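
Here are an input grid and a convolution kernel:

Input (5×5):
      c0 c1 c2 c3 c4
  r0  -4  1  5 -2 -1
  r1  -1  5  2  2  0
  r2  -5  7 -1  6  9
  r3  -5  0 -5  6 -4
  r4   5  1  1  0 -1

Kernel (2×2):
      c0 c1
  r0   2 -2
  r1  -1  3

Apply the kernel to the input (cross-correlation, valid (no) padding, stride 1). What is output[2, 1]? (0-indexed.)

1

The receptive field on the input at this output position is [7 -1 / 0 -5]. Elementwise product with the kernel and sum: 7·2 + -1·-2 + 0·-1 + -5·3.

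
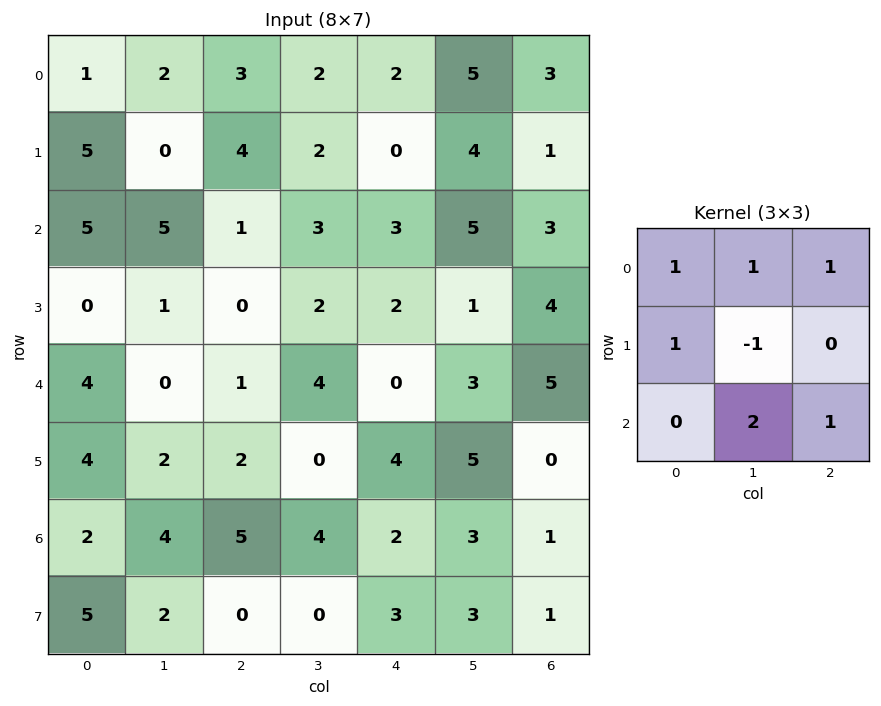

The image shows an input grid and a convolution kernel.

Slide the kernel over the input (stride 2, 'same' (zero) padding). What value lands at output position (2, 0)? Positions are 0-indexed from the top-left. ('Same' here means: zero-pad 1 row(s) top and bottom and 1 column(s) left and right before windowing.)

The receptive field on the zero-padded input at this output position is [0 0 1 / 0 4 0 / 0 4 2]. Elementwise product with the kernel and sum: 0·1 + 0·1 + 1·1 + 0·1 + 4·-1 + 4·2 + 2·1.

7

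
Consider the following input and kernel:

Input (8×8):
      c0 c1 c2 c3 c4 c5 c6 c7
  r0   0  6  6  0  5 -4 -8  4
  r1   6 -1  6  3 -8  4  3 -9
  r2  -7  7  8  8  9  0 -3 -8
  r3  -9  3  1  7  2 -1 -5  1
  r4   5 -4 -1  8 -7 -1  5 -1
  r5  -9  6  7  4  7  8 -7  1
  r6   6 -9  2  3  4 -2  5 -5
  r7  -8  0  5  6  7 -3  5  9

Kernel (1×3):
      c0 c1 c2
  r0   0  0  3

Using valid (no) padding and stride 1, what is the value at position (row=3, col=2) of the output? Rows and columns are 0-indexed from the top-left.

6

The receptive field on the input at this output position is [1 7 2]. Elementwise product with the kernel and sum: 2·3.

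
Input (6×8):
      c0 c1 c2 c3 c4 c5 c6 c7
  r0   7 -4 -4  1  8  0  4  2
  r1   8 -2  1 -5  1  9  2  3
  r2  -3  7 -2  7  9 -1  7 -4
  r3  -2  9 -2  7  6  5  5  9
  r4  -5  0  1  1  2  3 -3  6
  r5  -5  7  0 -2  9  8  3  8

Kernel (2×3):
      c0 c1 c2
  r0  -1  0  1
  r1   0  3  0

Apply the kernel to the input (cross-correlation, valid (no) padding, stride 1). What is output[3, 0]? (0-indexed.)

The receptive field on the input at this output position is [-2 9 -2 / -5 0 1]. Elementwise product with the kernel and sum: -2·-1 + -2·1 + 0·3.

0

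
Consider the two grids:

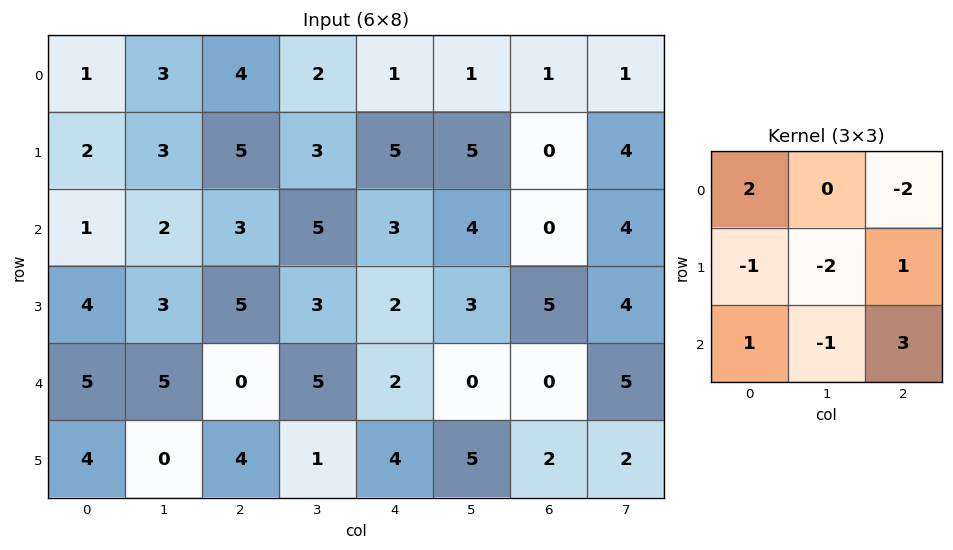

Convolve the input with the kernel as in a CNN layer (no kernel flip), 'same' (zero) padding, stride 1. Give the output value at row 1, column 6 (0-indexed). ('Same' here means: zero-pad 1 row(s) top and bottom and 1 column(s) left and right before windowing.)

The receptive field on the zero-padded input at this output position is [1 1 1 / 5 0 4 / 4 0 4]. Elementwise product with the kernel and sum: 1·2 + 1·-2 + 5·-1 + 0·-2 + 4·1 + 4·1 + 0·-1 + 4·3.

15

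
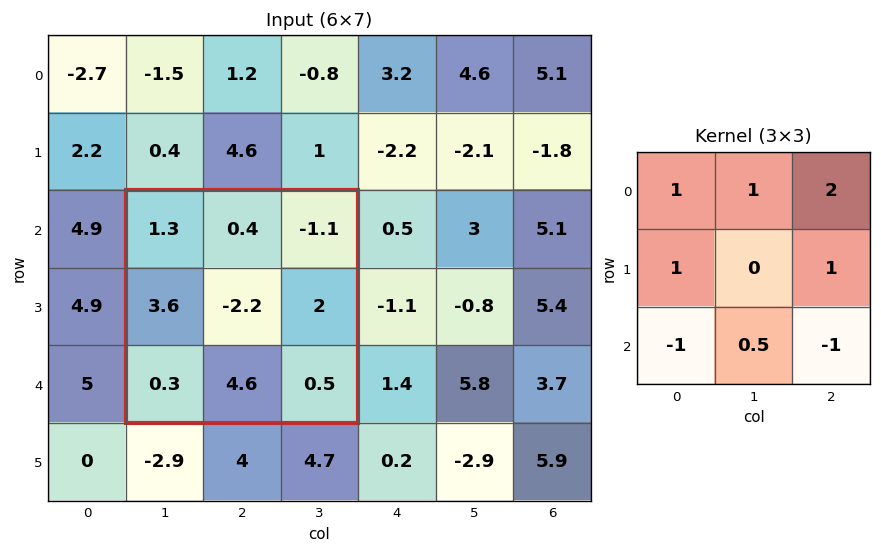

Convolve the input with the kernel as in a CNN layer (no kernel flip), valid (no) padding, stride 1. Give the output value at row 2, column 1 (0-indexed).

The receptive field on the input at this output position is [1.3 0.4 -1.1 / 3.6 -2.2 2 / 0.3 4.6 0.5]. Elementwise product with the kernel and sum: 1.3·1 + 0.4·1 + -1.1·2 + 3.6·1 + 2·1 + 0.3·-1 + 4.6·0.5 + 0.5·-1.

6.6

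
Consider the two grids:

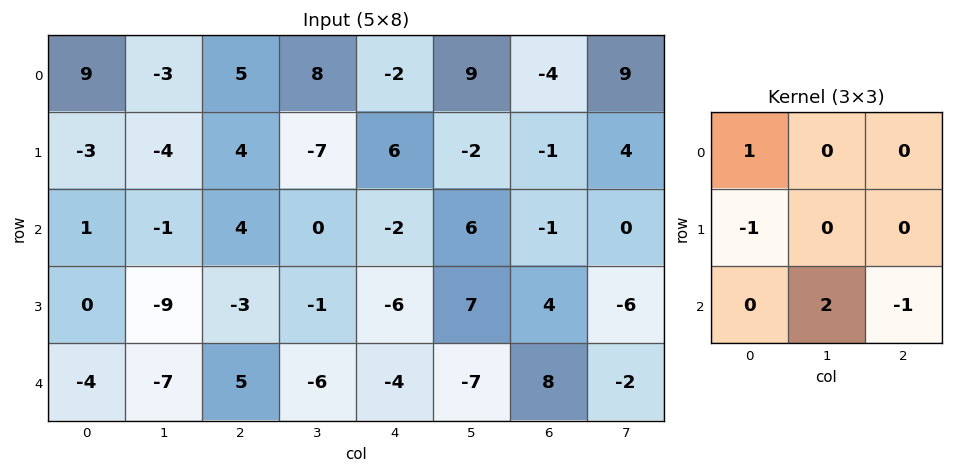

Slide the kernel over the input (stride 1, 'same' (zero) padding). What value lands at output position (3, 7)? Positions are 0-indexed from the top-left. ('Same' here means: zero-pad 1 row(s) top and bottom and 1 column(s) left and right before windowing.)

-9

The receptive field on the zero-padded input at this output position is [-1 0 0 / 4 -6 0 / 8 -2 0]. Elementwise product with the kernel and sum: -1·1 + 4·-1 + -2·2 + 0·-1.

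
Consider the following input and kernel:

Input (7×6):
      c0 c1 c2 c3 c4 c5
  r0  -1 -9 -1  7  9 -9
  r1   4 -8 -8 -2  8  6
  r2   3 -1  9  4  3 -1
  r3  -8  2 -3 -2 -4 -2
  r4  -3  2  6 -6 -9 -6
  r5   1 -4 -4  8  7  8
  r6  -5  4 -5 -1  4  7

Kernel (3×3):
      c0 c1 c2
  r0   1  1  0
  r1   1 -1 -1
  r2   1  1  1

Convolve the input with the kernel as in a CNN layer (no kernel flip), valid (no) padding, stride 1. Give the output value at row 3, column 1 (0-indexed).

The receptive field on the input at this output position is [2 -3 -2 / 2 6 -6 / -4 -4 8]. Elementwise product with the kernel and sum: 2·1 + -3·1 + 2·1 + 6·-1 + -6·-1 + -4·1 + -4·1 + 8·1.

1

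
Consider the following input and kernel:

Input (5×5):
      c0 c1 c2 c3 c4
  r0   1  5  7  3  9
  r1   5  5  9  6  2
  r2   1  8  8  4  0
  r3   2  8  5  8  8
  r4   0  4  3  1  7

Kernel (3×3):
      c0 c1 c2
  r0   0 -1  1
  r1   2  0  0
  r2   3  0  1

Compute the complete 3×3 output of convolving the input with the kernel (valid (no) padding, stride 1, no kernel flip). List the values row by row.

Output[0,0]: The receptive field on the input at this output position is [1 5 7 / 5 5 9 / 1 8 8]. Elementwise product with the kernel and sum: 5·-1 + 7·1 + 5·2 + 1·3 + 8·1.
Output[0,1]: The receptive field on the input at this output position is [5 7 3 / 5 9 6 / 8 8 4]. Elementwise product with the kernel and sum: 7·-1 + 3·1 + 5·2 + 8·3 + 4·1.

23 34 48
17 45 35
7 25 22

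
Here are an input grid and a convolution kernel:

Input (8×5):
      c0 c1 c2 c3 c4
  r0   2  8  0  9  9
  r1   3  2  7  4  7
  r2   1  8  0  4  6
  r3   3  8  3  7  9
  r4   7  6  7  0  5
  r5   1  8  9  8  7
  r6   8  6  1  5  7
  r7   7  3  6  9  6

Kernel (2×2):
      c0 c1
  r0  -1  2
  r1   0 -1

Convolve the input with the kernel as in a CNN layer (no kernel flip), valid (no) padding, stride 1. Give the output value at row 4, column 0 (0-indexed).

The receptive field on the input at this output position is [7 6 / 1 8]. Elementwise product with the kernel and sum: 7·-1 + 6·2 + 8·-1.

-3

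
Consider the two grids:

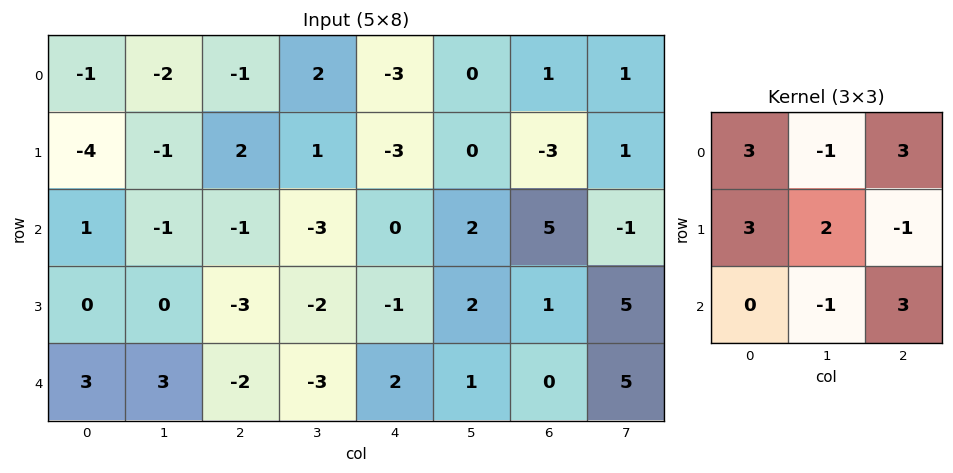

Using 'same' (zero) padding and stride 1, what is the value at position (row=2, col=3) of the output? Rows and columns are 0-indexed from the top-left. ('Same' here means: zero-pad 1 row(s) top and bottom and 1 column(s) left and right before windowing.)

-14

The receptive field on the zero-padded input at this output position is [2 1 -3 / -1 -3 0 / -3 -2 -1]. Elementwise product with the kernel and sum: 2·3 + 1·-1 + -3·3 + -1·3 + -3·2 + 0·-1 + -2·-1 + -1·3.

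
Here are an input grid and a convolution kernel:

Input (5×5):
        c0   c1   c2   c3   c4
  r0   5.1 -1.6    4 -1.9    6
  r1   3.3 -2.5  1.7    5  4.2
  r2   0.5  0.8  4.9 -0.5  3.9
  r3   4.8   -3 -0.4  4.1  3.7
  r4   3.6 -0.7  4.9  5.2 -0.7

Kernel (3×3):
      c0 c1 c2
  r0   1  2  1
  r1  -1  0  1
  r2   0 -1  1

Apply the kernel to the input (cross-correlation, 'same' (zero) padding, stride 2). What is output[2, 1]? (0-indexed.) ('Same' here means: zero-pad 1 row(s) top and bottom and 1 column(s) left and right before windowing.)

6.2

The receptive field on the zero-padded input at this output position is [-3 -0.4 4.1 / -0.7 4.9 5.2 / 0 0 0]. Elementwise product with the kernel and sum: -3·1 + -0.4·2 + 4.1·1 + -0.7·-1 + 5.2·1 + 0·-1 + 0·1.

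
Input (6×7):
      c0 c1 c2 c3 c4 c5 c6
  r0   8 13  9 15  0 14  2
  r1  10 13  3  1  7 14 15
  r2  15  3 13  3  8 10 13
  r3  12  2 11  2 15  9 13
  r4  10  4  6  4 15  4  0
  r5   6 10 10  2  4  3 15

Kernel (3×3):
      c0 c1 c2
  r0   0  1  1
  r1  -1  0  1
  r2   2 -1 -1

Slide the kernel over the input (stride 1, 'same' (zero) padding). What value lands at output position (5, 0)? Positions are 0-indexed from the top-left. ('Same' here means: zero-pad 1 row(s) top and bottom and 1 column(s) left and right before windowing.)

The receptive field on the zero-padded input at this output position is [0 10 4 / 0 6 10 / 0 0 0]. Elementwise product with the kernel and sum: 10·1 + 4·1 + 0·-1 + 10·1 + 0·2 + 0·-1 + 0·-1.

24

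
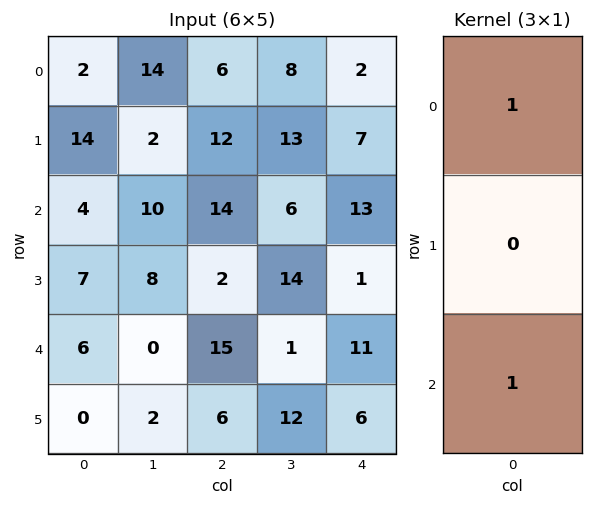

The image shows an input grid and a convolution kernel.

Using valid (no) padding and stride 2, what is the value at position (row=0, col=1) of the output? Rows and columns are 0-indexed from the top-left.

20

The receptive field on the input at this output position is [6 / 12 / 14]. Elementwise product with the kernel and sum: 6·1 + 14·1.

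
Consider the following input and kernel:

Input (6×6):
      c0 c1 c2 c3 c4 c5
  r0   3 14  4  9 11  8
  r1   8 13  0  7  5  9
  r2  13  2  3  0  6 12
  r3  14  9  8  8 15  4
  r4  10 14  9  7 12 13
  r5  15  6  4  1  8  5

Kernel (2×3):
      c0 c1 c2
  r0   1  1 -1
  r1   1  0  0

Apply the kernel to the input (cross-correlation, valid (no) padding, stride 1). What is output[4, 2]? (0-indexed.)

8

The receptive field on the input at this output position is [9 7 12 / 4 1 8]. Elementwise product with the kernel and sum: 9·1 + 7·1 + 12·-1 + 4·1.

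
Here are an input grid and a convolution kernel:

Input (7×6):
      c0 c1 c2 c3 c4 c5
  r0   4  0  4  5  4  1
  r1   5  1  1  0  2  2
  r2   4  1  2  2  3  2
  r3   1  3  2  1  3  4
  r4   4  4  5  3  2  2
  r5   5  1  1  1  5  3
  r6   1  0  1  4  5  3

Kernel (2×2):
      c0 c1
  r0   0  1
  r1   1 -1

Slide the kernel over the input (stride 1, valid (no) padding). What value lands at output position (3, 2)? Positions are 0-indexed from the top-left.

The receptive field on the input at this output position is [2 1 / 5 3]. Elementwise product with the kernel and sum: 1·1 + 5·1 + 3·-1.

3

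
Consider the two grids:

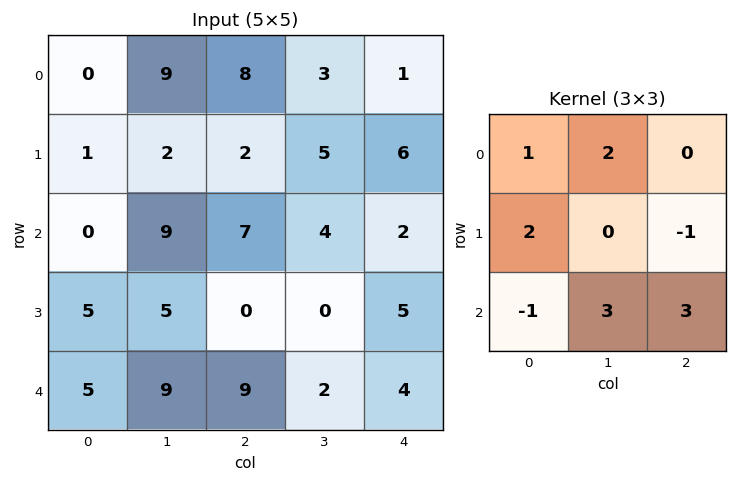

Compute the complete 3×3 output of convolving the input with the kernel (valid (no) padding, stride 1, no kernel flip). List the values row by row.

Output[0,0]: The receptive field on the input at this output position is [0 9 8 / 1 2 2 / 0 9 7]. Elementwise product with the kernel and sum: 0·1 + 9·2 + 1·2 + 2·-1 + 0·-1 + 9·3 + 7·3.

66 48 23
8 15 39
77 57 19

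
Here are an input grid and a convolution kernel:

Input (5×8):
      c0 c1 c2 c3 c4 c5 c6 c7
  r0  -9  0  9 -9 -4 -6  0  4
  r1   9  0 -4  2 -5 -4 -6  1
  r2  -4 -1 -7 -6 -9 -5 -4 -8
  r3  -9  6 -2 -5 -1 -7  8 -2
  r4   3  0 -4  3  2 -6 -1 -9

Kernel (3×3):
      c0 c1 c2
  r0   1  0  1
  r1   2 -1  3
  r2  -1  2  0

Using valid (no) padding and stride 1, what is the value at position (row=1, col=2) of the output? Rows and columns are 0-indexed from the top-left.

-52

The receptive field on the input at this output position is [-4 2 -5 / -7 -6 -9 / -2 -5 -1]. Elementwise product with the kernel and sum: -4·1 + -5·1 + -7·2 + -6·-1 + -9·3 + -2·-1 + -5·2.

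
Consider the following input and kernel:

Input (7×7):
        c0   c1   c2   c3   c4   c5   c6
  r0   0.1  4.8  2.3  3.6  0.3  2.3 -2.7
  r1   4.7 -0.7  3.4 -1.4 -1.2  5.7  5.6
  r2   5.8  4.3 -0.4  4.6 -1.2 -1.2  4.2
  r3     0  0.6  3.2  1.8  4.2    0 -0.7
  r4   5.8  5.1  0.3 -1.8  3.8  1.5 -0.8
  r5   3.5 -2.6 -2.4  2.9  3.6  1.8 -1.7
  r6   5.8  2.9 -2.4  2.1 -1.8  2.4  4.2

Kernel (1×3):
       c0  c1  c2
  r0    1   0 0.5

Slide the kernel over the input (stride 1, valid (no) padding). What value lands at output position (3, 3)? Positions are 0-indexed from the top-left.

The receptive field on the input at this output position is [1.8 4.2 0]. Elementwise product with the kernel and sum: 1.8·1 + 0·0.5.

1.8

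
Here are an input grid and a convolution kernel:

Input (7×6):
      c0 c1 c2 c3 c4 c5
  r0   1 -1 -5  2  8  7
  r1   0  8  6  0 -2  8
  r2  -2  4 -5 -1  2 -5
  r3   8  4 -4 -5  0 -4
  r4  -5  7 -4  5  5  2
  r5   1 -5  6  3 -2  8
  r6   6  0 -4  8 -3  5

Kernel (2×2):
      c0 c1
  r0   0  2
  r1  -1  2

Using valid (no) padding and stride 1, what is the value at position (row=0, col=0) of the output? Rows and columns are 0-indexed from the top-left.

14

The receptive field on the input at this output position is [1 -1 / 0 8]. Elementwise product with the kernel and sum: -1·2 + 0·-1 + 8·2.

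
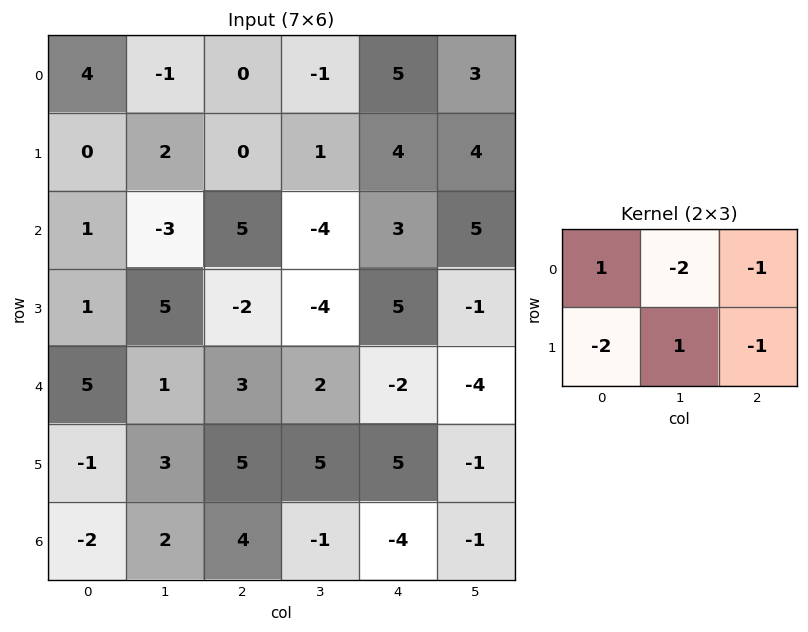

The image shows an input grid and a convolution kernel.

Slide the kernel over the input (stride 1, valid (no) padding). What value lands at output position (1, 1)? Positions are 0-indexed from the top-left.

16

The receptive field on the input at this output position is [2 0 1 / -3 5 -4]. Elementwise product with the kernel and sum: 2·1 + 0·-2 + 1·-1 + -3·-2 + 5·1 + -4·-1.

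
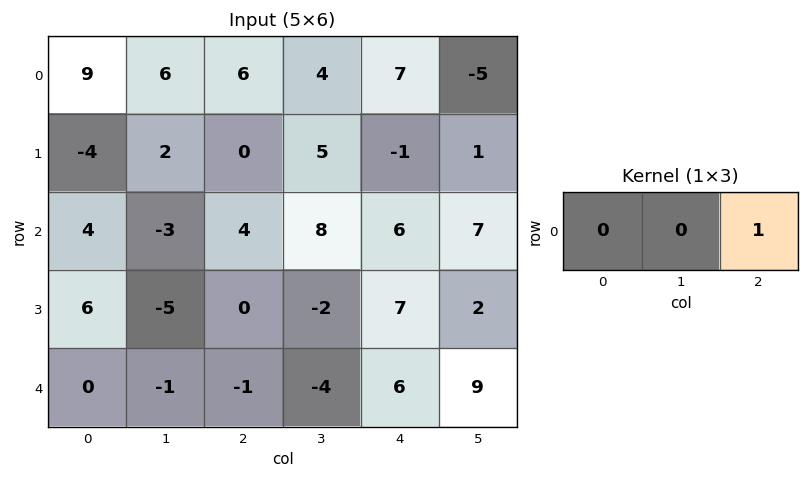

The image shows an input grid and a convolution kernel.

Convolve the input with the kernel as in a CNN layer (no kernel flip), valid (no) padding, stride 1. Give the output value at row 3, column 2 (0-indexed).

The receptive field on the input at this output position is [0 -2 7]. Elementwise product with the kernel and sum: 7·1.

7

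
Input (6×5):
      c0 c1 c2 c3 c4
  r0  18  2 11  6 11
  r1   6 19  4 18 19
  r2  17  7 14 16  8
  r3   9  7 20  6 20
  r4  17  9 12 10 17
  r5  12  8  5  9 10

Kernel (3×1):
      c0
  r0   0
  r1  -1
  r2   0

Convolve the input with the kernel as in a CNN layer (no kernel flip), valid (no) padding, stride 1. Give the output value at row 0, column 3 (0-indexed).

The receptive field on the input at this output position is [6 / 18 / 16]. Elementwise product with the kernel and sum: 18·-1.

-18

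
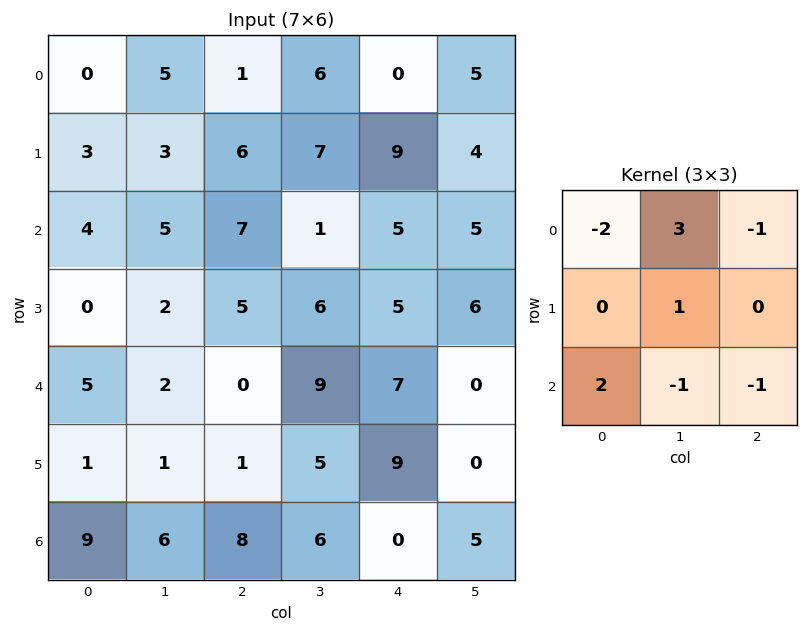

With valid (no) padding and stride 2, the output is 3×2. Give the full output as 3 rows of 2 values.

13 31
10 -26
1 35

Output[0,0]: The receptive field on the input at this output position is [0 5 1 / 3 3 6 / 4 5 7]. Elementwise product with the kernel and sum: 0·-2 + 5·3 + 1·-1 + 3·1 + 4·2 + 5·-1 + 7·-1.
Output[0,1]: The receptive field on the input at this output position is [1 6 0 / 6 7 9 / 7 1 5]. Elementwise product with the kernel and sum: 1·-2 + 6·3 + 0·-1 + 7·1 + 7·2 + 1·-1 + 5·-1.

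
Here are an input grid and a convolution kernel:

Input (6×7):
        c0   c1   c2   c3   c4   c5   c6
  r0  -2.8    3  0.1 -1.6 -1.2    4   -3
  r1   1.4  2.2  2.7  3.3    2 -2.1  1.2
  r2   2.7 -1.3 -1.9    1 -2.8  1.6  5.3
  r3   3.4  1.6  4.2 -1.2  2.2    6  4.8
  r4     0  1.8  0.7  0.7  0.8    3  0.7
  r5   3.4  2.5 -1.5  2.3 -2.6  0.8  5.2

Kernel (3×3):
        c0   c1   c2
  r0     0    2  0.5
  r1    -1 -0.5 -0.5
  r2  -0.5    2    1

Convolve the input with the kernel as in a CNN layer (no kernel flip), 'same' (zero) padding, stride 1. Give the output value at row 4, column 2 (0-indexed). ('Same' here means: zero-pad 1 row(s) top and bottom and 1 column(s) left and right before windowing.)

3.35

The receptive field on the zero-padded input at this output position is [1.6 4.2 -1.2 / 1.8 0.7 0.7 / 2.5 -1.5 2.3]. Elementwise product with the kernel and sum: 4.2·2 + -1.2·0.5 + 1.8·-1 + 0.7·-0.5 + 0.7·-0.5 + 2.5·-0.5 + -1.5·2 + 2.3·1.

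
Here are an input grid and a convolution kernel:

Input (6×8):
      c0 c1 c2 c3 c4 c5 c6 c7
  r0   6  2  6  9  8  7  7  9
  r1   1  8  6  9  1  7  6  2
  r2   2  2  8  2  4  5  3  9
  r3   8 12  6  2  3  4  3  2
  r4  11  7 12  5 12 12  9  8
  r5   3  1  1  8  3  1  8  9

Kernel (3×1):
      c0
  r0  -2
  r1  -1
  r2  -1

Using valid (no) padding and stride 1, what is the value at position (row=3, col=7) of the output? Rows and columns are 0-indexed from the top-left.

-21

The receptive field on the input at this output position is [2 / 8 / 9]. Elementwise product with the kernel and sum: 2·-2 + 8·-1 + 9·-1.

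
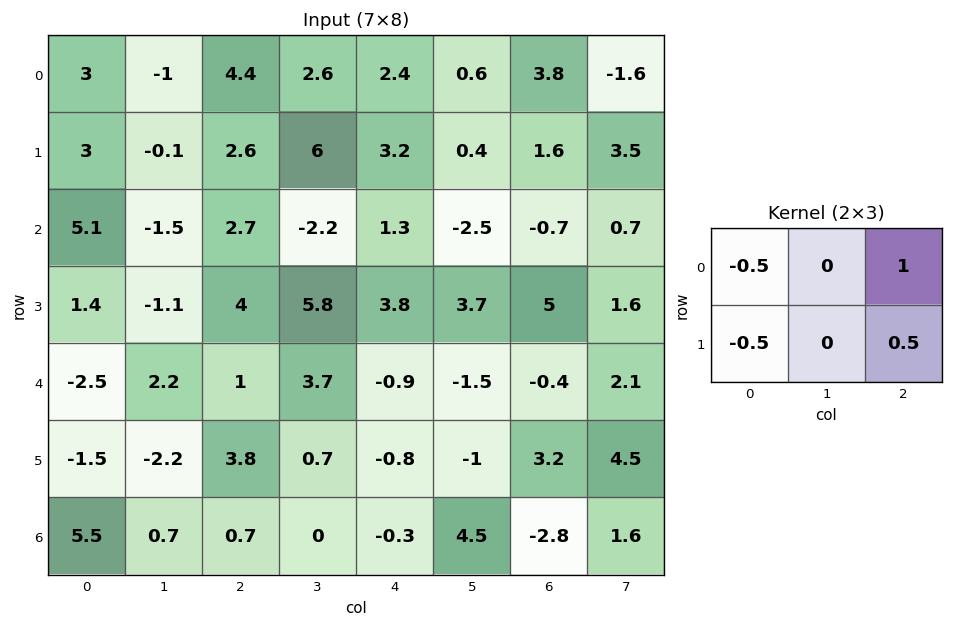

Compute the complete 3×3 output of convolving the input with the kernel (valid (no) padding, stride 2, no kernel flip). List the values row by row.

Output[0,0]: The receptive field on the input at this output position is [3 -1 4.4 / 3 -0.1 2.6]. Elementwise product with the kernel and sum: 3·-0.5 + 4.4·1 + 3·-0.5 + 2.6·0.5.
Output[0,1]: The receptive field on the input at this output position is [4.4 2.6 2.4 / 2.6 6 3.2]. Elementwise product with the kernel and sum: 4.4·-0.5 + 2.4·1 + 2.6·-0.5 + 3.2·0.5.

2.7 0.5 1.8
1.45 -0.15 -0.75
4.9 -3.7 2.05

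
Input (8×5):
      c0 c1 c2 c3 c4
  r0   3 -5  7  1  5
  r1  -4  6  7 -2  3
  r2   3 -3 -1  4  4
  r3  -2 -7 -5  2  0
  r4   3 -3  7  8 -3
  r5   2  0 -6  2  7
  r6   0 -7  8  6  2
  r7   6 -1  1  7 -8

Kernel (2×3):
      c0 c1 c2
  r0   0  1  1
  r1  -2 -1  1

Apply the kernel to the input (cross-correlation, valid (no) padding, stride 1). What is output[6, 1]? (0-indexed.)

The receptive field on the input at this output position is [-7 8 6 / -1 1 7]. Elementwise product with the kernel and sum: 8·1 + 6·1 + -1·-2 + 1·-1 + 7·1.

22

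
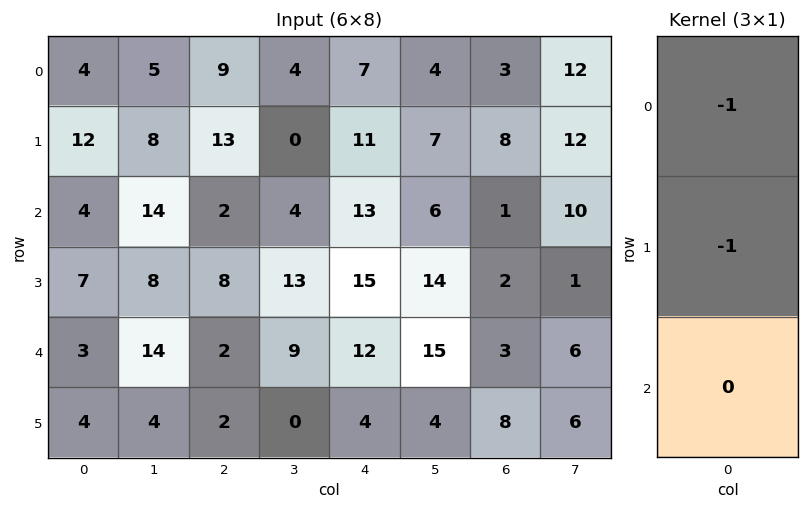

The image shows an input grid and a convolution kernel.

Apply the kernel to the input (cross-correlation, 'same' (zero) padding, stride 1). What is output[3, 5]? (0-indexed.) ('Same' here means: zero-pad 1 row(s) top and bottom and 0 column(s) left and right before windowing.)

The receptive field on the zero-padded input at this output position is [6 / 14 / 15]. Elementwise product with the kernel and sum: 6·-1 + 14·-1.

-20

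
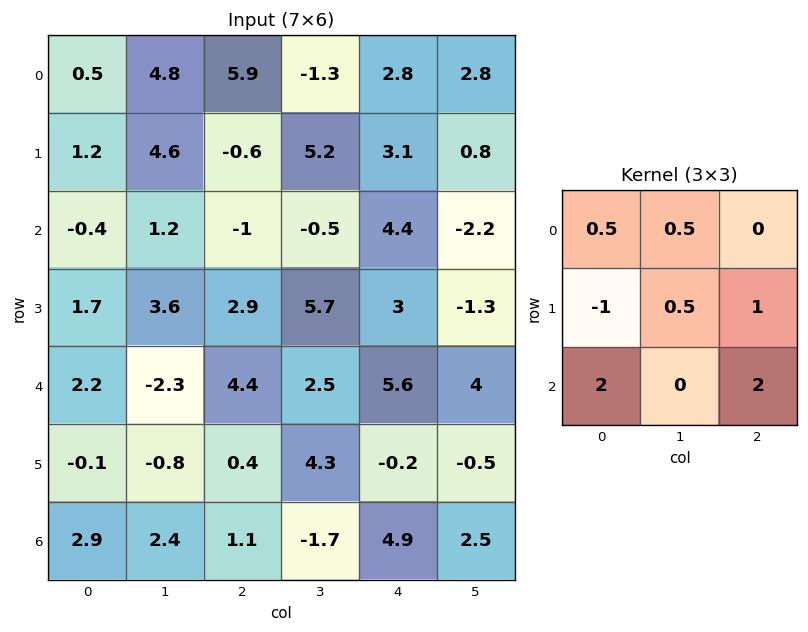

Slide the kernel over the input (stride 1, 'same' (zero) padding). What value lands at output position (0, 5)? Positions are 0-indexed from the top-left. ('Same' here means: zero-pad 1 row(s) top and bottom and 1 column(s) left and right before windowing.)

4.8

The receptive field on the zero-padded input at this output position is [0 0 0 / 2.8 2.8 0 / 3.1 0.8 0]. Elementwise product with the kernel and sum: 0·0.5 + 0·0.5 + 2.8·-1 + 2.8·0.5 + 0·1 + 3.1·2 + 0·2.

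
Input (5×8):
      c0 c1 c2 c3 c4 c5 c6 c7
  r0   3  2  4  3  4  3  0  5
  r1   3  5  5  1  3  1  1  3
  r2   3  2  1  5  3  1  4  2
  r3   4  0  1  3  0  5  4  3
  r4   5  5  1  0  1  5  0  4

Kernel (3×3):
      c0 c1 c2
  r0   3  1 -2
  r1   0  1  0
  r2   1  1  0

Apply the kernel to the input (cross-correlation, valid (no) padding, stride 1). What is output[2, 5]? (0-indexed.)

The receptive field on the input at this output position is [1 4 2 / 5 4 3 / 5 0 4]. Elementwise product with the kernel and sum: 1·3 + 4·1 + 2·-2 + 4·1 + 5·1 + 0·1.

12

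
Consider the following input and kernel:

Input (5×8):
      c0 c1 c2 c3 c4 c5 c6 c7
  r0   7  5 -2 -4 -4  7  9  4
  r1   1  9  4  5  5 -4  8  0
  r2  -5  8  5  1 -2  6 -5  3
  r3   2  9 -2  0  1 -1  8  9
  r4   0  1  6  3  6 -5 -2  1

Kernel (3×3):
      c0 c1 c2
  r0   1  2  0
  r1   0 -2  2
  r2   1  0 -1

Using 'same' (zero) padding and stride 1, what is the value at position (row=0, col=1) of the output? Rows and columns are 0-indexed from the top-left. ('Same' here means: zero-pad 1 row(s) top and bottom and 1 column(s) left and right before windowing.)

The receptive field on the zero-padded input at this output position is [0 0 0 / 7 5 -2 / 1 9 4]. Elementwise product with the kernel and sum: 0·1 + 0·2 + 5·-2 + -2·2 + 1·1 + 4·-1.

-17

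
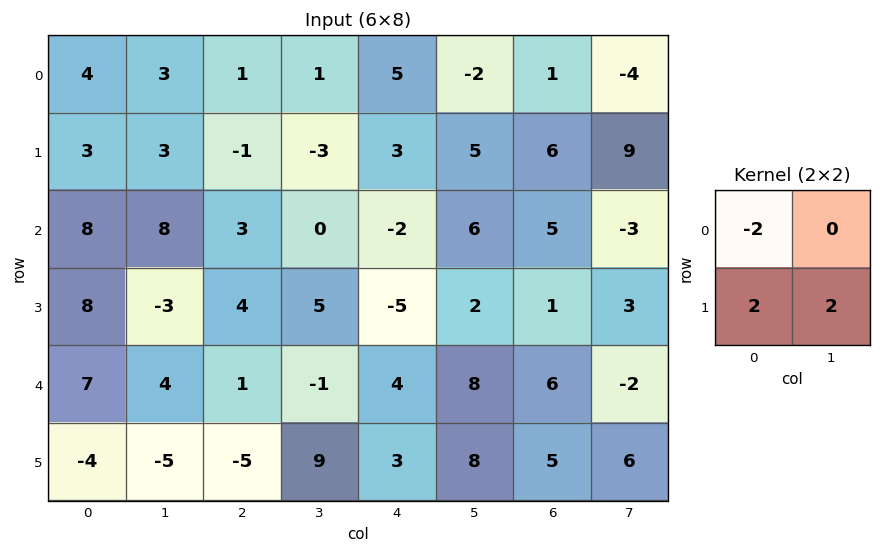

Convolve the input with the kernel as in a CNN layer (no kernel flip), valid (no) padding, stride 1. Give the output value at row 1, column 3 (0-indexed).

The receptive field on the input at this output position is [-3 3 / 0 -2]. Elementwise product with the kernel and sum: -3·-2 + 0·2 + -2·2.

2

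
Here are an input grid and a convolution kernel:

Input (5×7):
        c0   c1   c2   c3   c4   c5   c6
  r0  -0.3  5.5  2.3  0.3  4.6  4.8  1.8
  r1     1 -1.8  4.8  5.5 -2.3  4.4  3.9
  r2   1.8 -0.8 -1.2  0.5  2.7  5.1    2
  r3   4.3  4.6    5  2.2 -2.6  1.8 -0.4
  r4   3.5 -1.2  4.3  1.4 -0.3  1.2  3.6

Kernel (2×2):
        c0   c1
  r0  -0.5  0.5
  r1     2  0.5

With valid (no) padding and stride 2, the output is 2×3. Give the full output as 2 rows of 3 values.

Output[0,0]: The receptive field on the input at this output position is [-0.3 5.5 / 1 -1.8]. Elementwise product with the kernel and sum: -0.3·-0.5 + 5.5·0.5 + 1·2 + -1.8·0.5.
Output[0,1]: The receptive field on the input at this output position is [2.3 0.3 / 4.8 5.5]. Elementwise product with the kernel and sum: 2.3·-0.5 + 0.3·0.5 + 4.8·2 + 5.5·0.5.

4 11.35 -2.3
9.6 11.95 -3.1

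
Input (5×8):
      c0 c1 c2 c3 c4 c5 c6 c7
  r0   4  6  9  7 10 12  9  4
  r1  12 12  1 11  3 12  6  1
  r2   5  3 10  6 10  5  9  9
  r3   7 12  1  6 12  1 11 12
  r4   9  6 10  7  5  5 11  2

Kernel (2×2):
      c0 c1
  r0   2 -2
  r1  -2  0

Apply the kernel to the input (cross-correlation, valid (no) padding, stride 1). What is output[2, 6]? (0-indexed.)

The receptive field on the input at this output position is [9 9 / 11 12]. Elementwise product with the kernel and sum: 9·2 + 9·-2 + 11·-2.

-22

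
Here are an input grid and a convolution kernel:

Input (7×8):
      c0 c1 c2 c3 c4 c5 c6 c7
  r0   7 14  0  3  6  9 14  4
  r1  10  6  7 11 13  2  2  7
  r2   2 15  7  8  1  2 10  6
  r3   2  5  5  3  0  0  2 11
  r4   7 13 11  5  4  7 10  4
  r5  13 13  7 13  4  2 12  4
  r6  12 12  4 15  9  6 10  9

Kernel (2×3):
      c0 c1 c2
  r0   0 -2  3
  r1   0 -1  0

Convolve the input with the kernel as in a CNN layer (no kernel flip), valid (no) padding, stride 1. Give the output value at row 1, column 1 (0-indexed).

12

The receptive field on the input at this output position is [6 7 11 / 15 7 8]. Elementwise product with the kernel and sum: 7·-2 + 11·3 + 7·-1.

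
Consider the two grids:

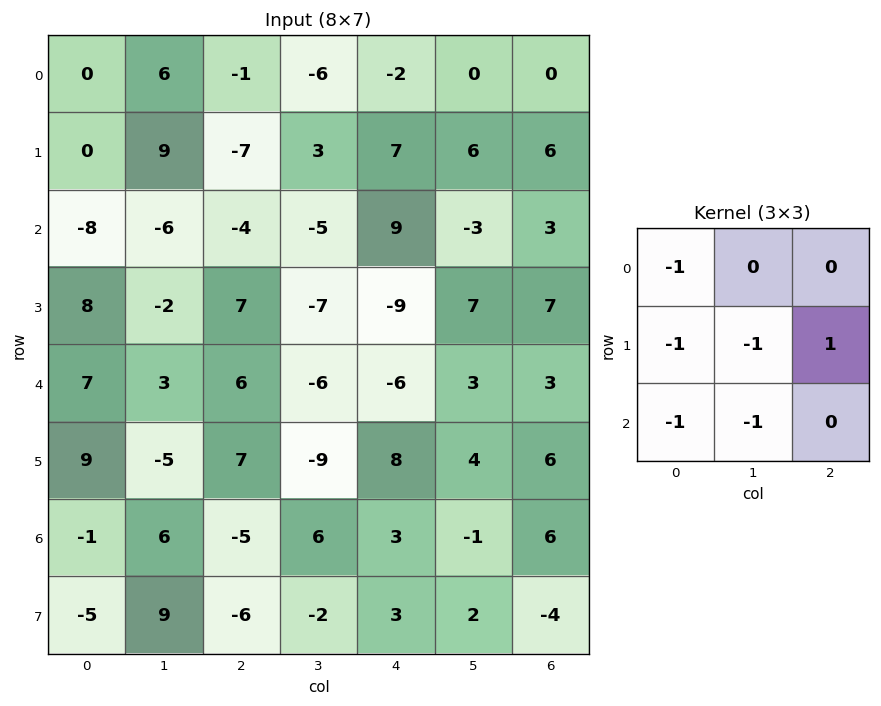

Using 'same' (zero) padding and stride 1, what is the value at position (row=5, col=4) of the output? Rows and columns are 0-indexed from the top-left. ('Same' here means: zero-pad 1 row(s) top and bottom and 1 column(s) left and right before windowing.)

The receptive field on the zero-padded input at this output position is [-6 -6 3 / -9 8 4 / 6 3 -1]. Elementwise product with the kernel and sum: -6·-1 + -9·-1 + 8·-1 + 4·1 + 6·-1 + 3·-1.

2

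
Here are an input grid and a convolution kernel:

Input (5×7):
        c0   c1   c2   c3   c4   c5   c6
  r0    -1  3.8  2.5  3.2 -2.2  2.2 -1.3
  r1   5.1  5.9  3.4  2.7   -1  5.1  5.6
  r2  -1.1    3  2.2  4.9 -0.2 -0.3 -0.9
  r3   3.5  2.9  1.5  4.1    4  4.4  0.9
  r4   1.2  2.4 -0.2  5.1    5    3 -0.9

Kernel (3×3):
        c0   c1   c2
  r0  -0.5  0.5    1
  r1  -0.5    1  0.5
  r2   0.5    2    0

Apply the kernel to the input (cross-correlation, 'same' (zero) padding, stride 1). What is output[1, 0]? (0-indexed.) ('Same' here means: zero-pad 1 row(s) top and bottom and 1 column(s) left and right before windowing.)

The receptive field on the zero-padded input at this output position is [0 -1 3.8 / 0 5.1 5.9 / 0 -1.1 3]. Elementwise product with the kernel and sum: 0·-0.5 + -1·0.5 + 3.8·1 + 0·-0.5 + 5.1·1 + 5.9·0.5 + 0·0.5 + -1.1·2.

9.15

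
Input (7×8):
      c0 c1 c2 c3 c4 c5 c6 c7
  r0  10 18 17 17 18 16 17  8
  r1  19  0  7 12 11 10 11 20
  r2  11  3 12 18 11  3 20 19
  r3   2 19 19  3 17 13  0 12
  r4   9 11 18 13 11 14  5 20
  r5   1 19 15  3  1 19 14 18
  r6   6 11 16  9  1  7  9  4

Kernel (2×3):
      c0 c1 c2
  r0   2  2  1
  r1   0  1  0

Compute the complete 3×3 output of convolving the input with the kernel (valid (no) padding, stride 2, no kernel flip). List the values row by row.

Output[0,0]: The receptive field on the input at this output position is [10 18 17 / 19 0 7]. Elementwise product with the kernel and sum: 10·2 + 18·2 + 17·1 + 0·1.

73 98 95
59 74 61
77 76 74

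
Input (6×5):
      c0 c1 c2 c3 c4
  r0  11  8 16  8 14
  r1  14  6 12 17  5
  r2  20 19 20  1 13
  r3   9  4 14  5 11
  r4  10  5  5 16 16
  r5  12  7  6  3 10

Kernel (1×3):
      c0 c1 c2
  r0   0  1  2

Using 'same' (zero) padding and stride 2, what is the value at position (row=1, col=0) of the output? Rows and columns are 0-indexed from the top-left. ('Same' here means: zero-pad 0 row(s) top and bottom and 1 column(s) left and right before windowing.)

The receptive field on the zero-padded input at this output position is [0 20 19]. Elementwise product with the kernel and sum: 20·1 + 19·2.

58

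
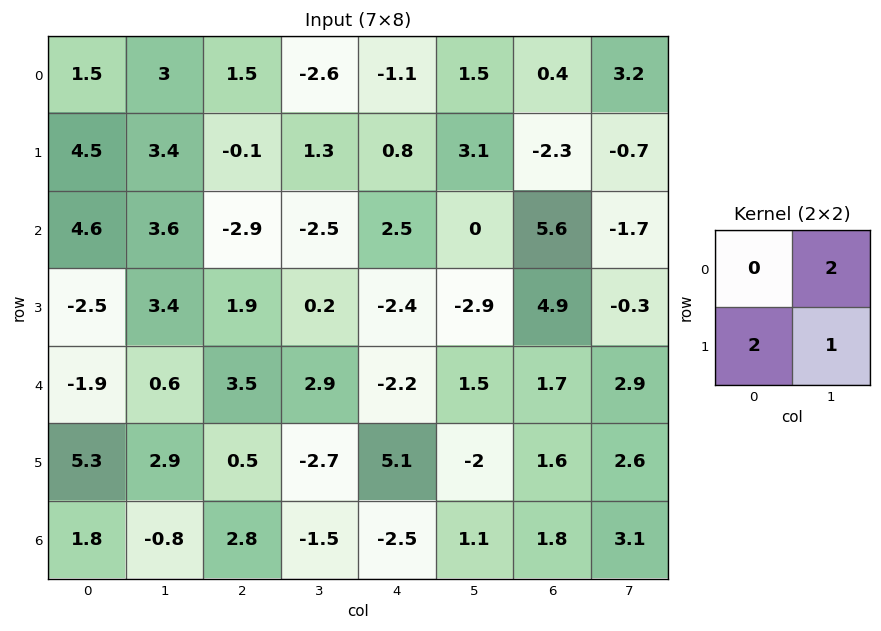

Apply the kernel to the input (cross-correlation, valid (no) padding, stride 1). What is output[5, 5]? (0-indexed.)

The receptive field on the input at this output position is [-2 1.6 / 1.1 1.8]. Elementwise product with the kernel and sum: 1.6·2 + 1.1·2 + 1.8·1.

7.2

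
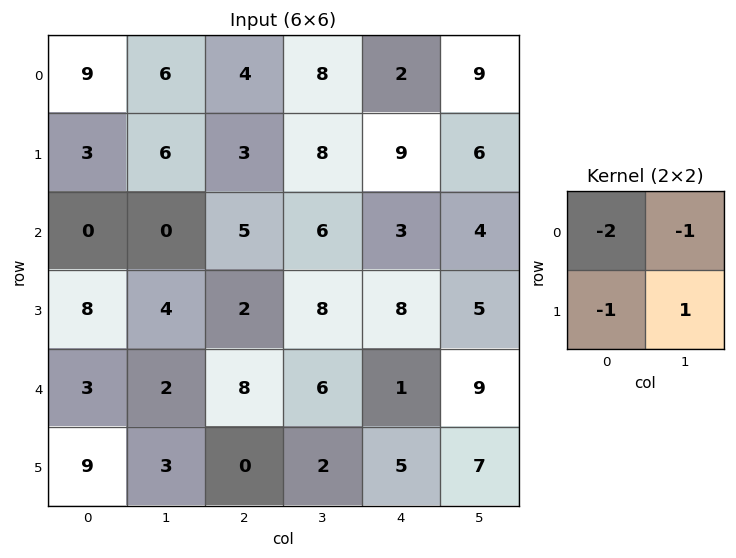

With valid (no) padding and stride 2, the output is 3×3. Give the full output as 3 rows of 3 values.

-21 -11 -16
-4 -10 -13
-14 -20 -9

Output[0,0]: The receptive field on the input at this output position is [9 6 / 3 6]. Elementwise product with the kernel and sum: 9·-2 + 6·-1 + 3·-1 + 6·1.
Output[0,1]: The receptive field on the input at this output position is [4 8 / 3 8]. Elementwise product with the kernel and sum: 4·-2 + 8·-1 + 3·-1 + 8·1.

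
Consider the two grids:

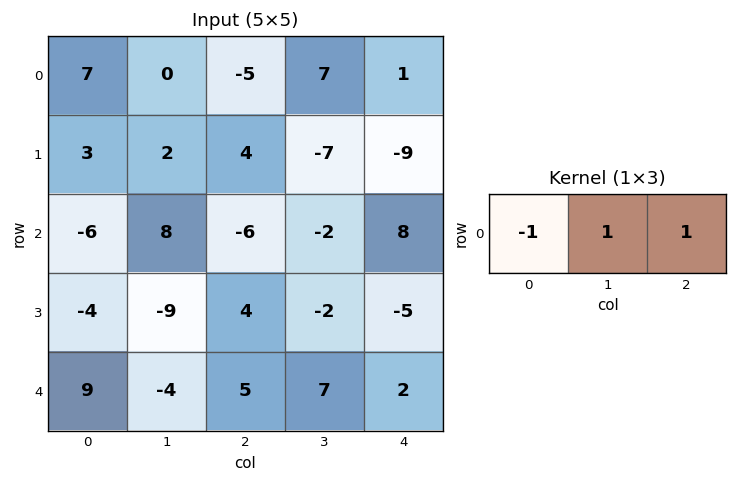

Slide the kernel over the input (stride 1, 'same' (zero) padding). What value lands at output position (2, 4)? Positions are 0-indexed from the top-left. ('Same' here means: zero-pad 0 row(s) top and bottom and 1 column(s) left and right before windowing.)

10

The receptive field on the zero-padded input at this output position is [-2 8 0]. Elementwise product with the kernel and sum: -2·-1 + 8·1 + 0·1.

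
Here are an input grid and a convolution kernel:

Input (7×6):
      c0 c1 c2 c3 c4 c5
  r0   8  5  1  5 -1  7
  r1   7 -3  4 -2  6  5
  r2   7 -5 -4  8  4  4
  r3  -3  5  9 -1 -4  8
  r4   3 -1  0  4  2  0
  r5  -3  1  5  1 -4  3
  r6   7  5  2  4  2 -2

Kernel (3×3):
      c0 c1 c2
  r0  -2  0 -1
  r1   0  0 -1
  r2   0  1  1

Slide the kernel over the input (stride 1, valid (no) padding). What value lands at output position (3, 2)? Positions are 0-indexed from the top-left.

-19

The receptive field on the input at this output position is [9 -1 -4 / 0 4 2 / 5 1 -4]. Elementwise product with the kernel and sum: 9·-2 + -4·-1 + 2·-1 + 1·1 + -4·1.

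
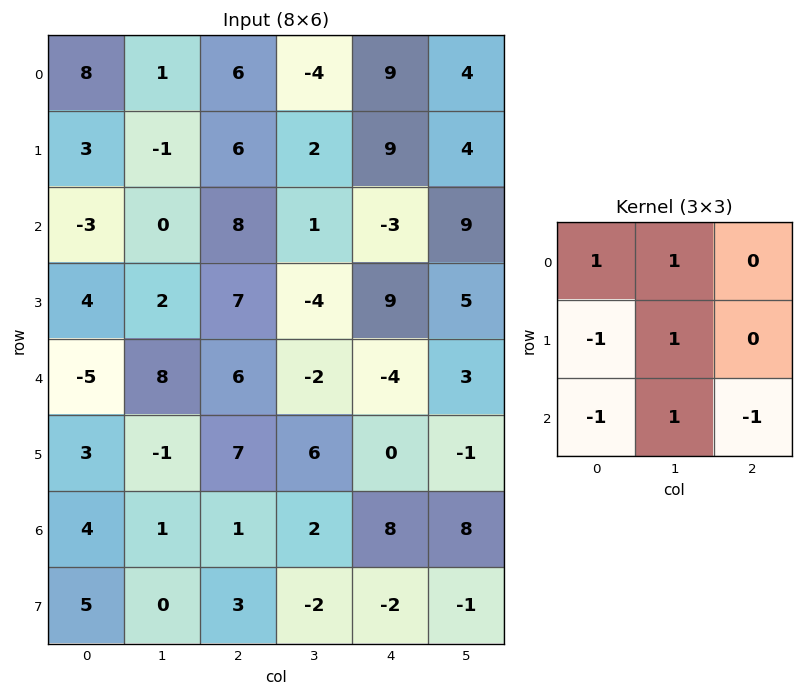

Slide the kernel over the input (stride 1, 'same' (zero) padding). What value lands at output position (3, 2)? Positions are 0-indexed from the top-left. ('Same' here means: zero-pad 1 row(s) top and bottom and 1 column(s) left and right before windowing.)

13

The receptive field on the zero-padded input at this output position is [0 8 1 / 2 7 -4 / 8 6 -2]. Elementwise product with the kernel and sum: 0·1 + 8·1 + 2·-1 + 7·1 + 8·-1 + 6·1 + -2·-1.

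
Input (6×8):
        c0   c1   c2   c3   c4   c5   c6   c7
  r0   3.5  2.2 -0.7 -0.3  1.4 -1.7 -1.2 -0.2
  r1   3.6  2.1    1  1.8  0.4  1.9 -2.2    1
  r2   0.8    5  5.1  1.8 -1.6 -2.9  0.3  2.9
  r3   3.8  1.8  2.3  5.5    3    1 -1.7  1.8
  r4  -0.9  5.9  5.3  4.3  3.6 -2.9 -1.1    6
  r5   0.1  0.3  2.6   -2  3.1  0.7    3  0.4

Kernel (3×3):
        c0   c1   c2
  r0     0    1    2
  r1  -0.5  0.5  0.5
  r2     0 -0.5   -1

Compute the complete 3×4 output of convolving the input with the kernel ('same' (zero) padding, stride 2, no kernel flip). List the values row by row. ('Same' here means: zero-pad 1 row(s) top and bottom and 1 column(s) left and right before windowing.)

Output[0,0]: The receptive field on the zero-padded input at this output position is [0 0 0 / 0 3.5 2.2 / 0 3.6 2.1]. Elementwise product with the kernel and sum: 0·1 + 0·2 + 0·-0.5 + 3.5·0.5 + 2.2·0.5 + 3.6·-0.5 + 2.1·-1.

-1.05 -3.9 -2.1 0.25
7 -1.1 -1.45 1.9
9.55 15.85 0.95 3.9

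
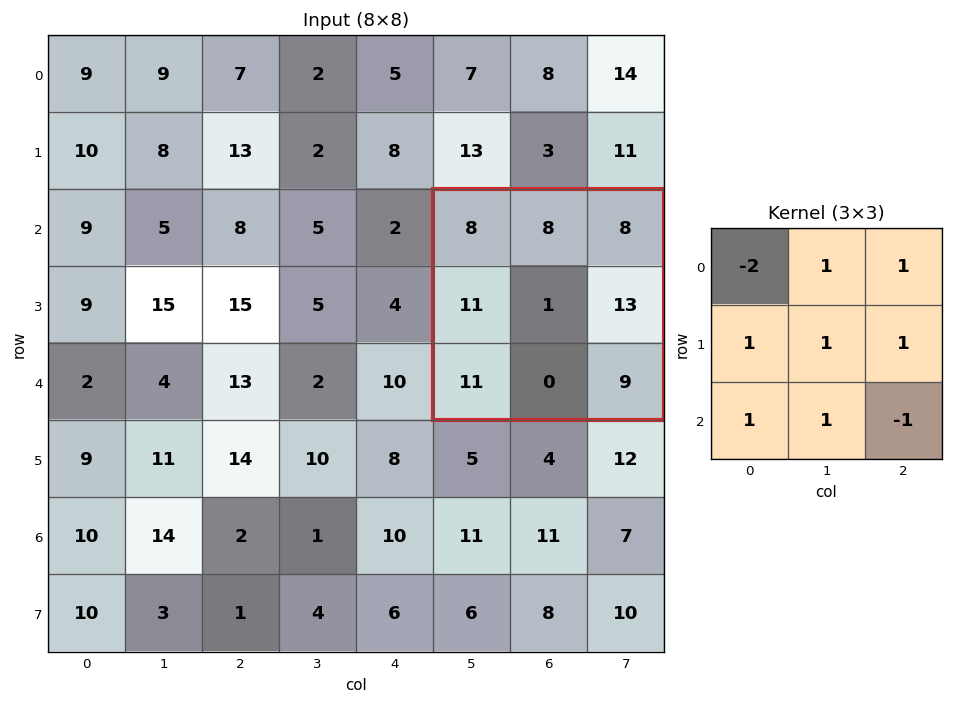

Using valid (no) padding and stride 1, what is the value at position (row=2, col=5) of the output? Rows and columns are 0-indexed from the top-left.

27

The receptive field on the input at this output position is [8 8 8 / 11 1 13 / 11 0 9]. Elementwise product with the kernel and sum: 8·-2 + 8·1 + 8·1 + 11·1 + 1·1 + 13·1 + 11·1 + 0·1 + 9·-1.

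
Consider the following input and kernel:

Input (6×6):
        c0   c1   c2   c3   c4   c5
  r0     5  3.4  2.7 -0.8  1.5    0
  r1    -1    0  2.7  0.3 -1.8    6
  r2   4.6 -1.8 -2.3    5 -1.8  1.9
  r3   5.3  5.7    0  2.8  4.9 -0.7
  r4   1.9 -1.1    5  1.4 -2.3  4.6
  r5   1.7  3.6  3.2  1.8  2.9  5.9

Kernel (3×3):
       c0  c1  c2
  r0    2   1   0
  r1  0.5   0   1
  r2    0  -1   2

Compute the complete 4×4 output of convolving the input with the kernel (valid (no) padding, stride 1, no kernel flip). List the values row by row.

12.8 22.1 -4.45 11.65
-7.7 12.4 9.75 -3.1
21.15 -2.45 -0.7 20.4
25.05 12.65 7 24.7

Output[0,0]: The receptive field on the input at this output position is [5 3.4 2.7 / -1 0 2.7 / 4.6 -1.8 -2.3]. Elementwise product with the kernel and sum: 5·2 + 3.4·1 + -1·0.5 + 2.7·1 + -1.8·-1 + -2.3·2.
Output[0,1]: The receptive field on the input at this output position is [3.4 2.7 -0.8 / 0 2.7 0.3 / -1.8 -2.3 5]. Elementwise product with the kernel and sum: 3.4·2 + 2.7·1 + 0·0.5 + 0.3·1 + -2.3·-1 + 5·2.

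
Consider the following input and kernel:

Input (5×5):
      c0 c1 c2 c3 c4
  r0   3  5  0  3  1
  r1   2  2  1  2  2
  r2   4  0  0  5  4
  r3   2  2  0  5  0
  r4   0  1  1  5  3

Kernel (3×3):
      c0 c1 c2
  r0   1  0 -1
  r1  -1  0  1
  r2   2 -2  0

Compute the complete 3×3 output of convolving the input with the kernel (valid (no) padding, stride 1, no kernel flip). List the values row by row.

10 2 -10
-3 9 -7
0 -2 -12

Output[0,0]: The receptive field on the input at this output position is [3 5 0 / 2 2 1 / 4 0 0]. Elementwise product with the kernel and sum: 3·1 + 0·-1 + 2·-1 + 1·1 + 4·2 + 0·-2.
Output[0,1]: The receptive field on the input at this output position is [5 0 3 / 2 1 2 / 0 0 5]. Elementwise product with the kernel and sum: 5·1 + 3·-1 + 2·-1 + 2·1 + 0·2 + 0·-2.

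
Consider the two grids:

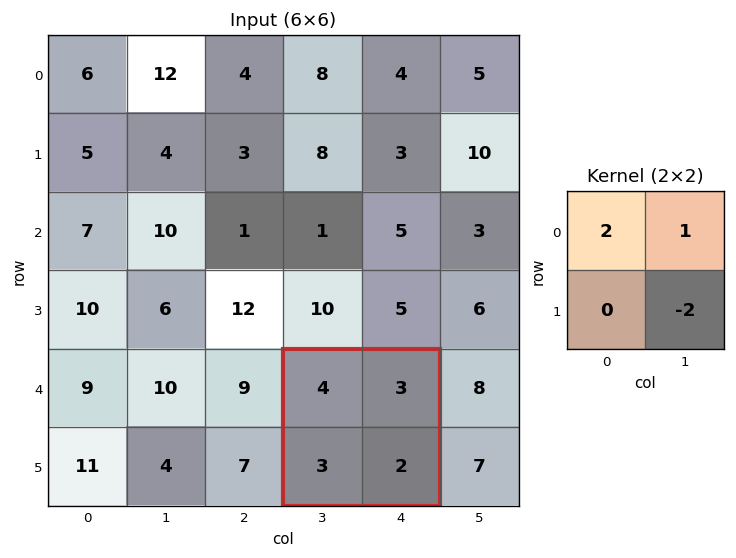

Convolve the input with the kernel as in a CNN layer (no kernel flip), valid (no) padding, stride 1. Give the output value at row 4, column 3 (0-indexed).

The receptive field on the input at this output position is [4 3 / 3 2]. Elementwise product with the kernel and sum: 4·2 + 3·1 + 2·-2.

7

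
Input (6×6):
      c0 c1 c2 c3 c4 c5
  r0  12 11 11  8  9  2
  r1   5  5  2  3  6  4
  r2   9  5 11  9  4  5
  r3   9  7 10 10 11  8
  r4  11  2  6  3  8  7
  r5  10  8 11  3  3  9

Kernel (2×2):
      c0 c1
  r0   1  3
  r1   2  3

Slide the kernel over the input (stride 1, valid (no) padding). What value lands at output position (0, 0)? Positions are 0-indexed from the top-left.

70

The receptive field on the input at this output position is [12 11 / 5 5]. Elementwise product with the kernel and sum: 12·1 + 11·3 + 5·2 + 5·3.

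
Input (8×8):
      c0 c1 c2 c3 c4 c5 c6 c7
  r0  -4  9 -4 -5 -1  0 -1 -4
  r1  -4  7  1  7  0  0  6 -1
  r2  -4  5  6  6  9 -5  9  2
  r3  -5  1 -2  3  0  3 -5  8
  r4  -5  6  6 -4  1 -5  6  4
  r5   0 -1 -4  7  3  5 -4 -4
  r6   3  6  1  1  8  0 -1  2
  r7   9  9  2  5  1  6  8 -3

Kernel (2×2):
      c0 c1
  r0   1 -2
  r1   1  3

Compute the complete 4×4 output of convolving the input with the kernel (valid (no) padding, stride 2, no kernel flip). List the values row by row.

-5 28 -1 10
-16 1 28 24
-20 31 29 -18
27 16 27 -6

Output[0,0]: The receptive field on the input at this output position is [-4 9 / -4 7]. Elementwise product with the kernel and sum: -4·1 + 9·-2 + -4·1 + 7·3.
Output[0,1]: The receptive field on the input at this output position is [-4 -5 / 1 7]. Elementwise product with the kernel and sum: -4·1 + -5·-2 + 1·1 + 7·3.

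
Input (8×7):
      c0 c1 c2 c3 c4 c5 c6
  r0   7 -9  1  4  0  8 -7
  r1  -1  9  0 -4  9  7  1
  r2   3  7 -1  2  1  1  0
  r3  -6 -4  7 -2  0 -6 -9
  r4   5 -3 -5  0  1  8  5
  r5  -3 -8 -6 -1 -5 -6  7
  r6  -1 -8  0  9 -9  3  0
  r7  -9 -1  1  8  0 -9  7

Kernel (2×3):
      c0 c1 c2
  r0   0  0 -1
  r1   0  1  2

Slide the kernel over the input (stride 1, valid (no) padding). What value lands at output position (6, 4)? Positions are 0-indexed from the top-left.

The receptive field on the input at this output position is [-9 3 0 / 0 -9 7]. Elementwise product with the kernel and sum: 0·-1 + -9·1 + 7·2.

5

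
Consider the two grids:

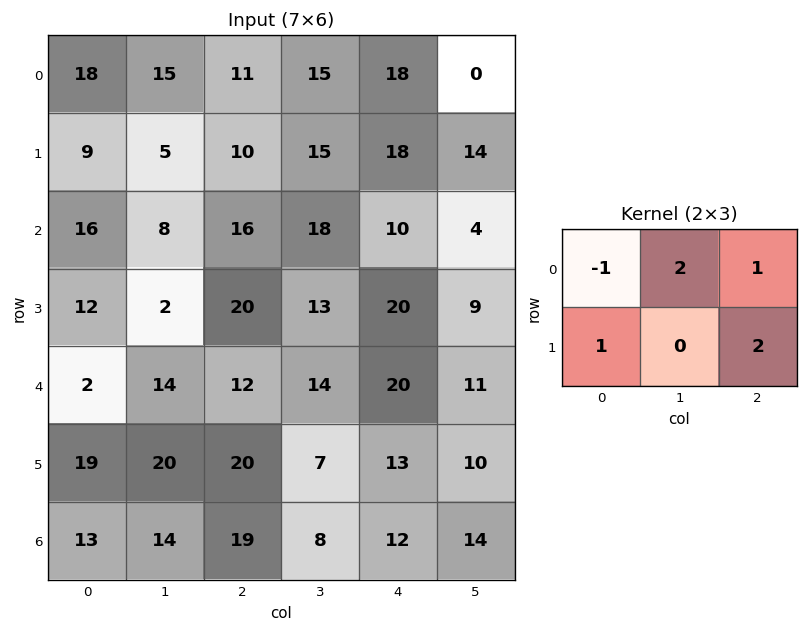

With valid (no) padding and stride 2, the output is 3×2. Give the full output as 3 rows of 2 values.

Output[0,0]: The receptive field on the input at this output position is [18 15 11 / 9 5 10]. Elementwise product with the kernel and sum: 18·-1 + 15·2 + 11·1 + 9·1 + 10·2.

52 83
68 90
97 82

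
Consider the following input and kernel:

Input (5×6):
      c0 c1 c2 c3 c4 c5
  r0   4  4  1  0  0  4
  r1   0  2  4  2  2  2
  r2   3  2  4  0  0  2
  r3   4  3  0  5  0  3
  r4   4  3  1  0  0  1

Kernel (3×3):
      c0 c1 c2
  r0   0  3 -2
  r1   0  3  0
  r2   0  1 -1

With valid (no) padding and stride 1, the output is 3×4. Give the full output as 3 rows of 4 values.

Output[0,0]: The receptive field on the input at this output position is [4 4 1 / 0 2 4 / 3 2 4]. Elementwise product with the kernel and sum: 4·3 + 1·-2 + 2·3 + 2·1 + 4·-1.

14 19 6 -4
7 15 7 -1
9 13 15 -5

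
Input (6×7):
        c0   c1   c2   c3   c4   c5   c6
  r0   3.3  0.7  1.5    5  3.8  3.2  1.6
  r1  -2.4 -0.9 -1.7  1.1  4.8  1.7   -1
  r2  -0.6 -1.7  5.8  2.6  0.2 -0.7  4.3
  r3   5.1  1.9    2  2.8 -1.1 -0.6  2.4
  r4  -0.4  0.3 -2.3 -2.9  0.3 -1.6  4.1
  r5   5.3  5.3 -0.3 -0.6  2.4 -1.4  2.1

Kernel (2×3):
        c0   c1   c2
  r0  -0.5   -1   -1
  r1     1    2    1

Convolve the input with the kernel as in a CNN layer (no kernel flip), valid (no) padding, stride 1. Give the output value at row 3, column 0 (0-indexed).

-8.55

The receptive field on the input at this output position is [5.1 1.9 2 / -0.4 0.3 -2.3]. Elementwise product with the kernel and sum: 5.1·-0.5 + 1.9·-1 + 2·-1 + -0.4·1 + 0.3·2 + -2.3·1.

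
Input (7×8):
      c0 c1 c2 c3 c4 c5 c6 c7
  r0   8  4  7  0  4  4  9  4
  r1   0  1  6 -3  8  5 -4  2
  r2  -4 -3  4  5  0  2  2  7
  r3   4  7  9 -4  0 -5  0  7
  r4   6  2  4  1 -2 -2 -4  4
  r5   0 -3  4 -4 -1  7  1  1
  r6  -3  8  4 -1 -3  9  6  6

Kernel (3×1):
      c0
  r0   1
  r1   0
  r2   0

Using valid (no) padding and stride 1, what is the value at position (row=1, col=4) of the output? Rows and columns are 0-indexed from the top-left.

8

The receptive field on the input at this output position is [8 / 0 / 0]. Elementwise product with the kernel and sum: 8·1.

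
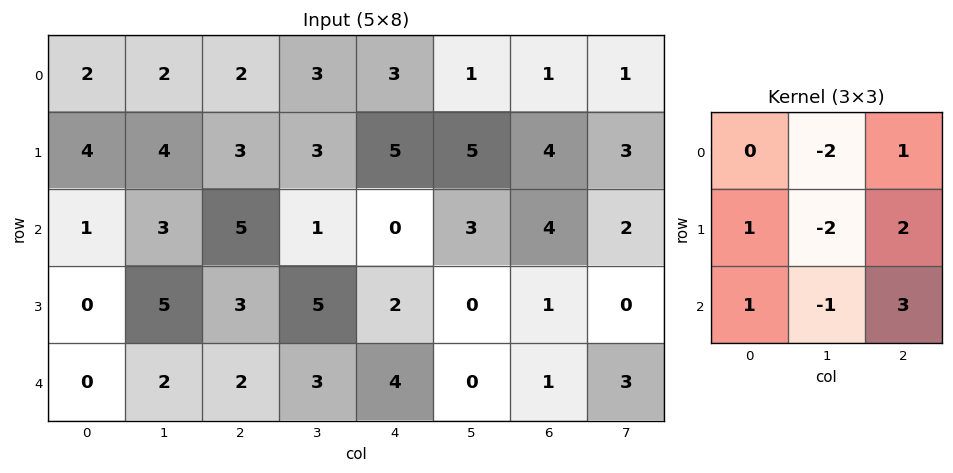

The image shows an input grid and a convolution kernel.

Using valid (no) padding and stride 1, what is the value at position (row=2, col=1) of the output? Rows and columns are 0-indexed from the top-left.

The receptive field on the input at this output position is [3 5 1 / 5 3 5 / 2 2 3]. Elementwise product with the kernel and sum: 5·-2 + 1·1 + 5·1 + 3·-2 + 5·2 + 2·1 + 2·-1 + 3·3.

9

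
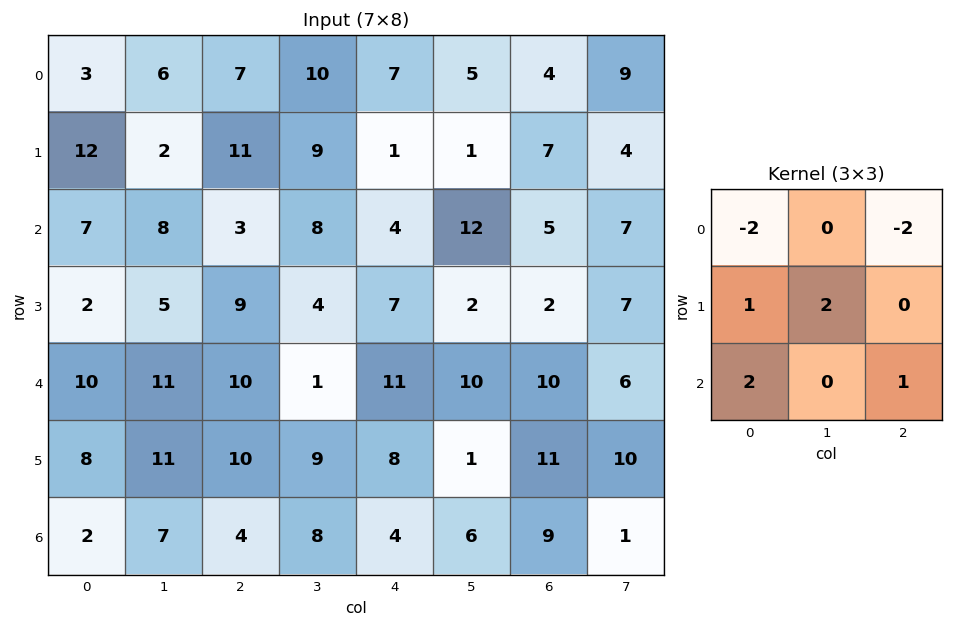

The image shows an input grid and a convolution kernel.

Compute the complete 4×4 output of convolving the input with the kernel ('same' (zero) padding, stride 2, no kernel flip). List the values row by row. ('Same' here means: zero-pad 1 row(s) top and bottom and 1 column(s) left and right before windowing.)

8 33 43 19
15 6 6 23
21 44 30 24
-18 -25 -4 2

Output[0,0]: The receptive field on the zero-padded input at this output position is [0 0 0 / 0 3 6 / 0 12 2]. Elementwise product with the kernel and sum: 0·-2 + 0·-2 + 0·1 + 3·2 + 0·2 + 2·1.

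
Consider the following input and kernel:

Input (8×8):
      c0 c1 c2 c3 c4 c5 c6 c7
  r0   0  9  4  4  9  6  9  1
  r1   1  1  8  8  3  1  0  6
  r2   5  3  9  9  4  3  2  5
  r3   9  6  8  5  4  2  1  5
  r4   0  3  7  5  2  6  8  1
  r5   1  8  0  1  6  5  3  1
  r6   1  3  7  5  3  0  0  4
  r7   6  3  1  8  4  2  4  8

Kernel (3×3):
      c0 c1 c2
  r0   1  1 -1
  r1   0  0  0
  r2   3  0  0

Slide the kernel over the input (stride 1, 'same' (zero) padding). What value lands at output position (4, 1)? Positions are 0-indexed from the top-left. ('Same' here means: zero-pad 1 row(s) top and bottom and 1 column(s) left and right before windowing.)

The receptive field on the zero-padded input at this output position is [9 6 8 / 0 3 7 / 1 8 0]. Elementwise product with the kernel and sum: 9·1 + 6·1 + 8·-1 + 1·3.

10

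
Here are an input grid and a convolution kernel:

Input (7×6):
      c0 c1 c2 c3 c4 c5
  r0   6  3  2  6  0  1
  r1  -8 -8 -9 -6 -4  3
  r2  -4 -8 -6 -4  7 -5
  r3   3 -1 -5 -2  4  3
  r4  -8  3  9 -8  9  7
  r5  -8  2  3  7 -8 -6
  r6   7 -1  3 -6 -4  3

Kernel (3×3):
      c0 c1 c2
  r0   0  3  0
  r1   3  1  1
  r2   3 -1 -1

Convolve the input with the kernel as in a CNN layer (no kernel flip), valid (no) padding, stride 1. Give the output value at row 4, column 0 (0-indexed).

9

The receptive field on the input at this output position is [-8 3 9 / -8 2 3 / 7 -1 3]. Elementwise product with the kernel and sum: 3·3 + -8·3 + 2·1 + 3·1 + 7·3 + -1·-1 + 3·-1.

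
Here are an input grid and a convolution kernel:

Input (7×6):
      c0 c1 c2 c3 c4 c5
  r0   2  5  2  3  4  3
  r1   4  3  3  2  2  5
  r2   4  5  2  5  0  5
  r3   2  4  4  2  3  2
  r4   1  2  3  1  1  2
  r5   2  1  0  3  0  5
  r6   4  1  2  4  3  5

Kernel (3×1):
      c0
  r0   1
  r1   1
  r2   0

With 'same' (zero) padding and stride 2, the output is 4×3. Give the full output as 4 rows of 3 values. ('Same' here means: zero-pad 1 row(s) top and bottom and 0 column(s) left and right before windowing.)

Output[0,0]: The receptive field on the zero-padded input at this output position is [0 / 2 / 4]. Elementwise product with the kernel and sum: 0·1 + 2·1.
Output[0,1]: The receptive field on the zero-padded input at this output position is [0 / 2 / 3]. Elementwise product with the kernel and sum: 0·1 + 2·1.

2 2 4
8 5 2
3 7 4
6 2 3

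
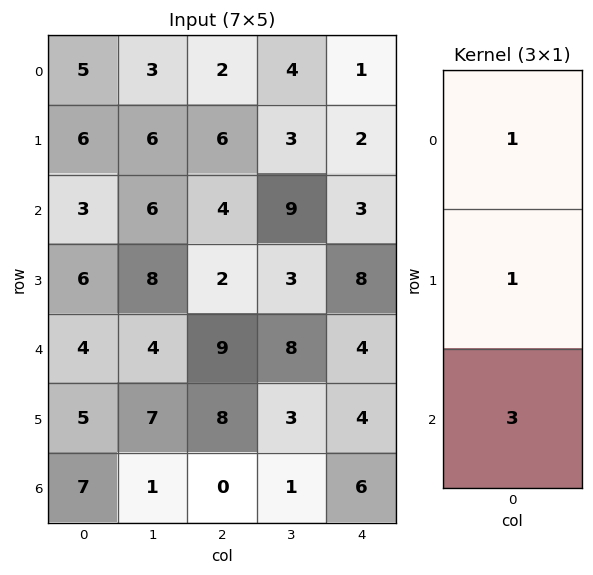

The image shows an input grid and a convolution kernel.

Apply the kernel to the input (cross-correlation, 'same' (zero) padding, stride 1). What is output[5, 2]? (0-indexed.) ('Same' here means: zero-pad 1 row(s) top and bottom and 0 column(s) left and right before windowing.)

17

The receptive field on the zero-padded input at this output position is [9 / 8 / 0]. Elementwise product with the kernel and sum: 9·1 + 8·1 + 0·3.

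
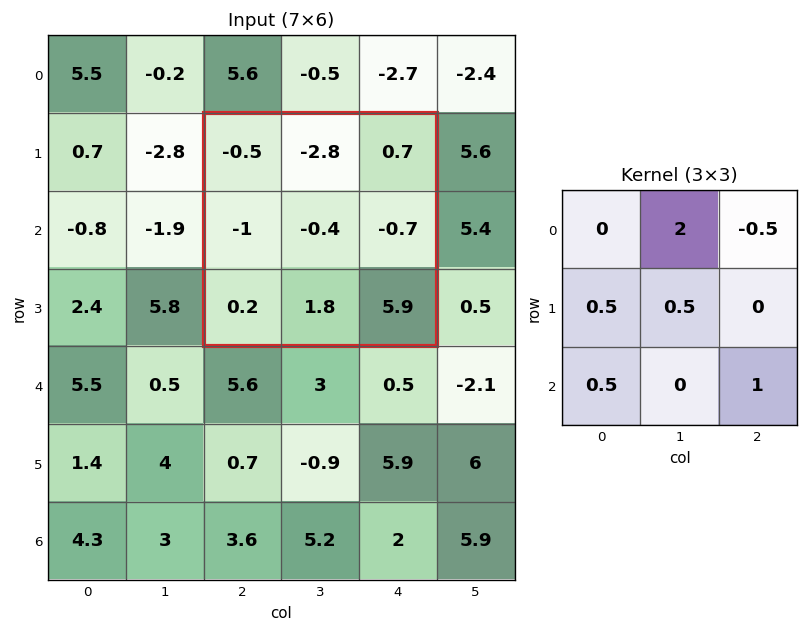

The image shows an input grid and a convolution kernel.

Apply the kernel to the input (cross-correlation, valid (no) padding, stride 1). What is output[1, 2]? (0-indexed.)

The receptive field on the input at this output position is [-0.5 -2.8 0.7 / -1 -0.4 -0.7 / 0.2 1.8 5.9]. Elementwise product with the kernel and sum: -2.8·2 + 0.7·-0.5 + -1·0.5 + -0.4·0.5 + 0.2·0.5 + 5.9·1.

-0.65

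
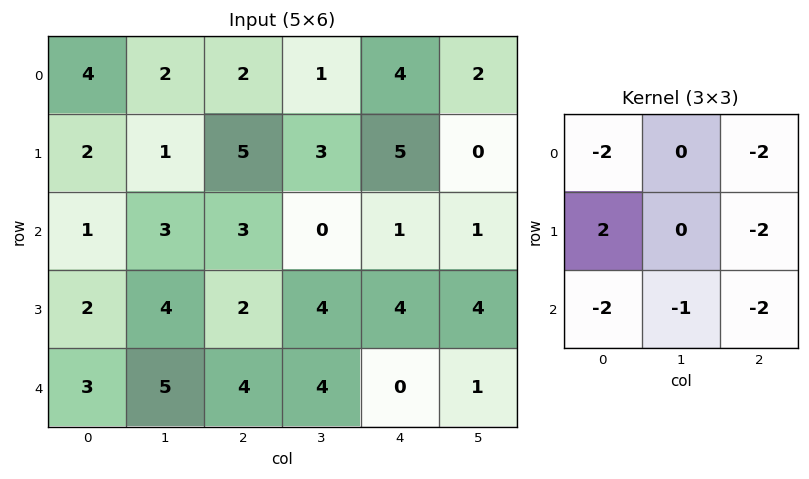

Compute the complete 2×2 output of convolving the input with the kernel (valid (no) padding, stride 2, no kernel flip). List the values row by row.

Output[0,0]: The receptive field on the input at this output position is [4 2 2 / 2 1 5 / 1 3 3]. Elementwise product with the kernel and sum: 4·-2 + 2·-2 + 2·2 + 5·-2 + 1·-2 + 3·-1 + 3·-2.

-29 -20
-27 -24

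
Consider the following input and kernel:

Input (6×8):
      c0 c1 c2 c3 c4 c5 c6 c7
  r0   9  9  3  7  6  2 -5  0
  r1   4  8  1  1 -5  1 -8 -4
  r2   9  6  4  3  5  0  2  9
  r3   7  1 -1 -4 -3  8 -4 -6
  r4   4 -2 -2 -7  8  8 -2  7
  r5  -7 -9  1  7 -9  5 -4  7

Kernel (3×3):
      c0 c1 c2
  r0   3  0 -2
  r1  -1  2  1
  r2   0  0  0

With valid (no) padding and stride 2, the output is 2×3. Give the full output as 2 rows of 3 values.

34 -7 27
13 -8 26

Output[0,0]: The receptive field on the input at this output position is [9 9 3 / 4 8 1 / 9 6 4]. Elementwise product with the kernel and sum: 9·3 + 3·-2 + 4·-1 + 8·2 + 1·1.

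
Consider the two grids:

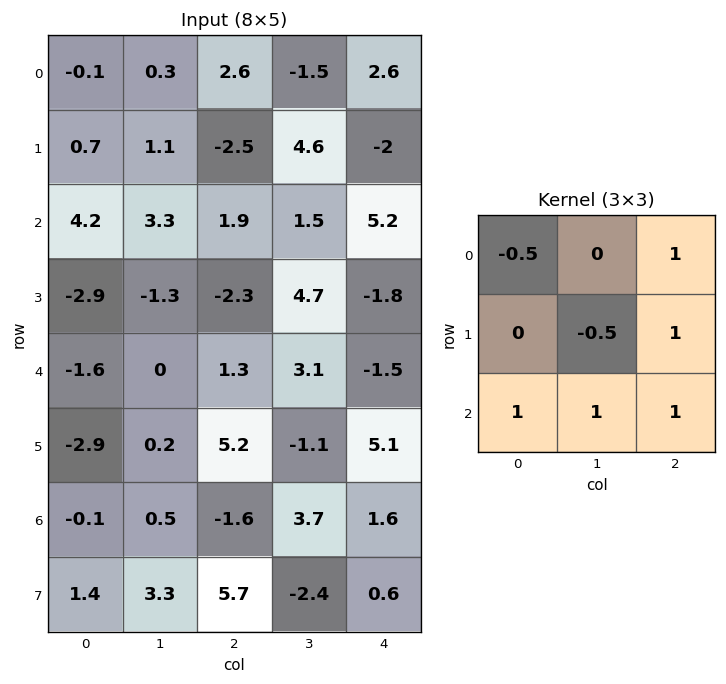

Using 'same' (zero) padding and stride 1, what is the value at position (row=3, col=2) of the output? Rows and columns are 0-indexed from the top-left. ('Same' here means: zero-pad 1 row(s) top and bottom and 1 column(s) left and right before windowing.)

10.1

The receptive field on the zero-padded input at this output position is [3.3 1.9 1.5 / -1.3 -2.3 4.7 / 0 1.3 3.1]. Elementwise product with the kernel and sum: 3.3·-0.5 + 1.5·1 + -2.3·-0.5 + 4.7·1 + 0·1 + 1.3·1 + 3.1·1.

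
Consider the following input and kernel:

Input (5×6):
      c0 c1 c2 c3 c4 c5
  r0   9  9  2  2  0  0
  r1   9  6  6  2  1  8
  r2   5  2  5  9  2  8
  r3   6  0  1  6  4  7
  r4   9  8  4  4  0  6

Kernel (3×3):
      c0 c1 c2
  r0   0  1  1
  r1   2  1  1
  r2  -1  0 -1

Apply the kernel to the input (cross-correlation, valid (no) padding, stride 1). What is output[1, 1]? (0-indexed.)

20

The receptive field on the input at this output position is [6 6 2 / 2 5 9 / 0 1 6]. Elementwise product with the kernel and sum: 6·1 + 2·1 + 2·2 + 5·1 + 9·1 + 0·-1 + 6·-1.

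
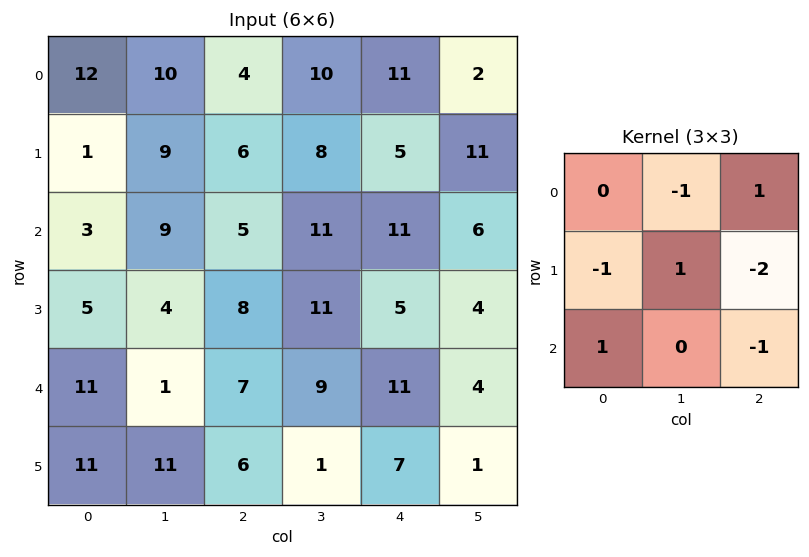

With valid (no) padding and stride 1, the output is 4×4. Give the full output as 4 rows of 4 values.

Output[0,0]: The receptive field on the input at this output position is [12 10 4 / 1 9 6 / 3 9 5]. Elementwise product with the kernel and sum: 10·-1 + 4·1 + 1·-1 + 9·1 + 6·-2 + 3·1 + 5·-1.
Output[0,1]: The receptive field on the input at this output position is [10 4 10 / 9 6 8 / 9 5 11]. Elementwise product with the kernel and sum: 4·-1 + 10·1 + 9·-1 + 6·1 + 8·-2 + 9·1 + 11·-1.

-12 -15 -13 -29
-10 -31 -16 1
-17 -20 -11 -14
-15 1 -27 -7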